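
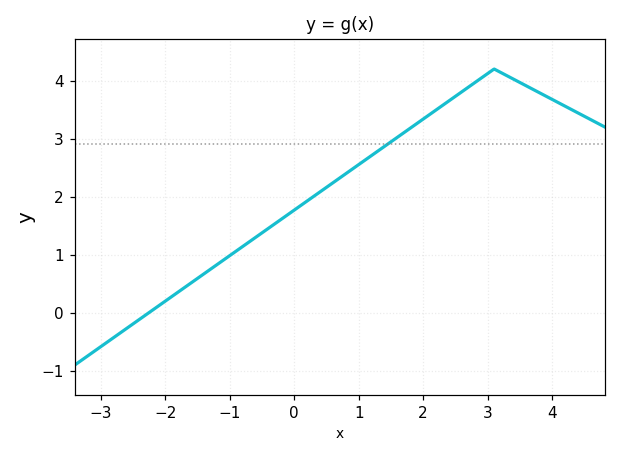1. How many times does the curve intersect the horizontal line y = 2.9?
1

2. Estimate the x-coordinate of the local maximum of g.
3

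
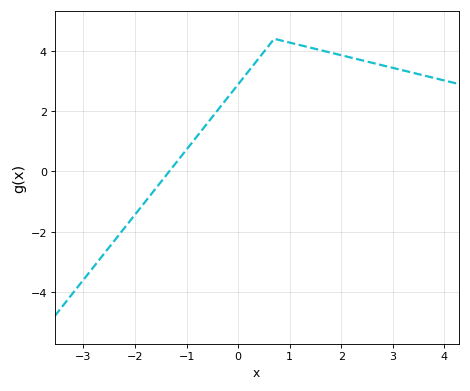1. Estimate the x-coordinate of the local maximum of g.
0.8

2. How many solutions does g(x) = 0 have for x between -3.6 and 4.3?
1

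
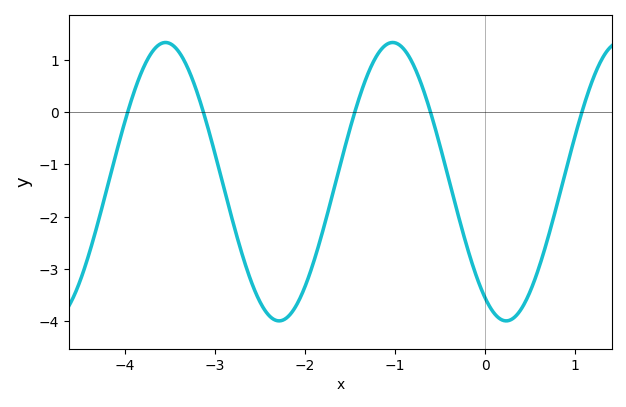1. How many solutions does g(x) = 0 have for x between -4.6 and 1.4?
5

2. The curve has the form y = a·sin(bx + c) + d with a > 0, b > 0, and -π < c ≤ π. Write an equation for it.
y = 2.66sin(2.49x - 2.15) - 1.33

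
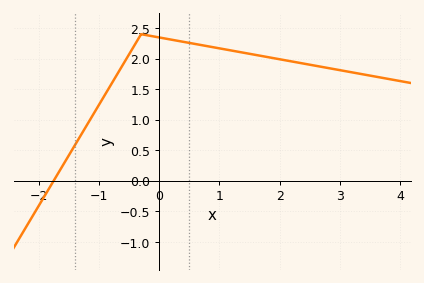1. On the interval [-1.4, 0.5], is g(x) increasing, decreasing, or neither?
neither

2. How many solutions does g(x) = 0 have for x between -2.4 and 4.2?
1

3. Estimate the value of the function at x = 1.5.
2.08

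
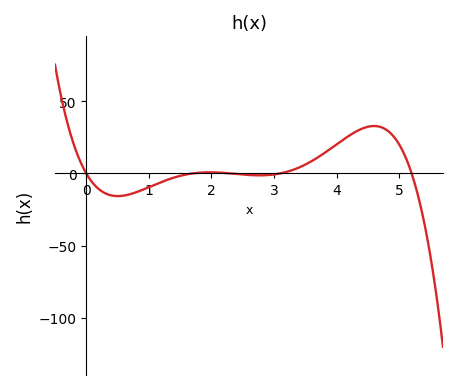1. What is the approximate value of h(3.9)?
15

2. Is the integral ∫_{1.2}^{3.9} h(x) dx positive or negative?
positive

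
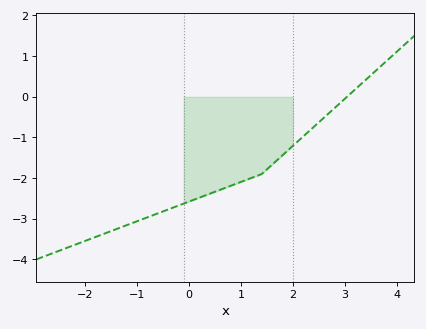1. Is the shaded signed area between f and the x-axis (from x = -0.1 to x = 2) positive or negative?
negative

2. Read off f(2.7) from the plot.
-0.4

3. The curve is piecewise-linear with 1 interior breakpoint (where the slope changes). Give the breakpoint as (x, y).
(1.4, -1.9)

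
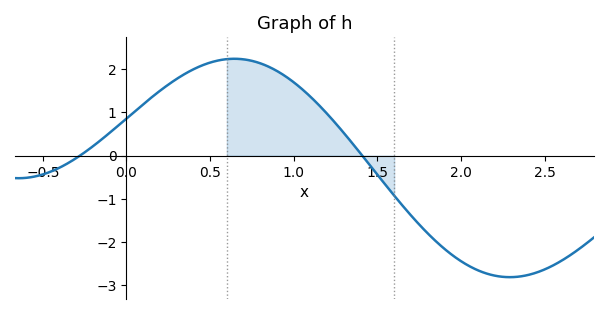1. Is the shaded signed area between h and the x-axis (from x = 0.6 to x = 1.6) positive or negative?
positive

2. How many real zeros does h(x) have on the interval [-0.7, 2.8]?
2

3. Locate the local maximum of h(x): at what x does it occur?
0.645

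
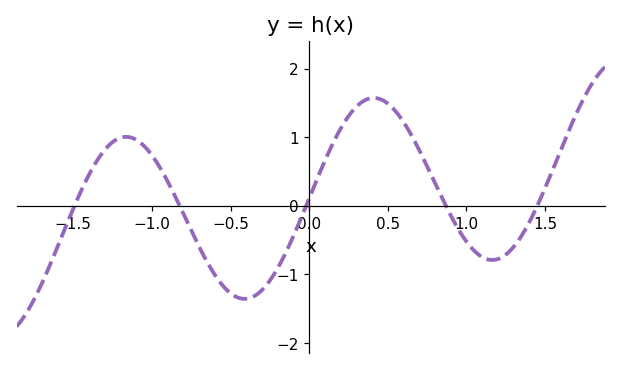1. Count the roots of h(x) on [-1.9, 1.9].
5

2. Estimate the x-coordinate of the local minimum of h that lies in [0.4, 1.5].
1.16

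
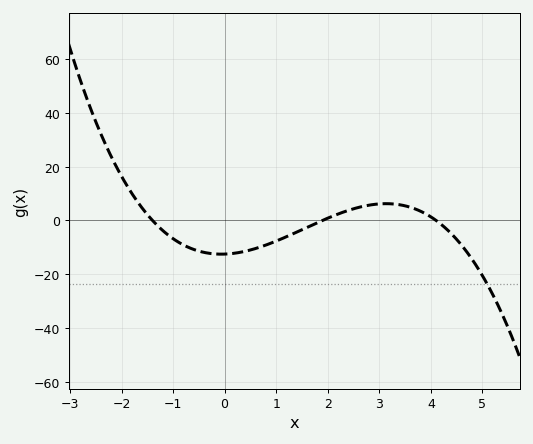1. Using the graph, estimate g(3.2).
6.19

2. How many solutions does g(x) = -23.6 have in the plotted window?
1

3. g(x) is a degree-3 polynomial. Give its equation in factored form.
y = -1.15(x + 1.4)(x - 1.9)(x - 4.1)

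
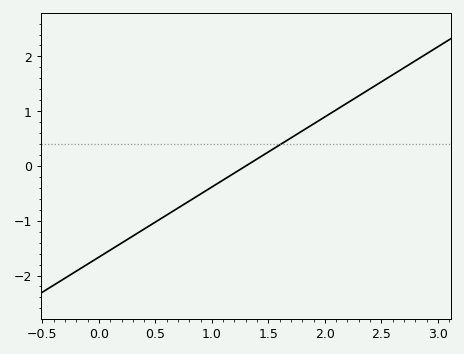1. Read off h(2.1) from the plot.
1.02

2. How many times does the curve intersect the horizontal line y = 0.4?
1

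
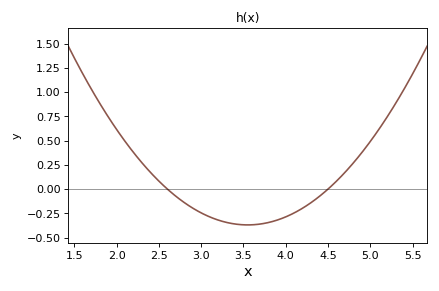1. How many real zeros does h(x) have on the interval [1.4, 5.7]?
2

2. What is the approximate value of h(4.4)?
-0.074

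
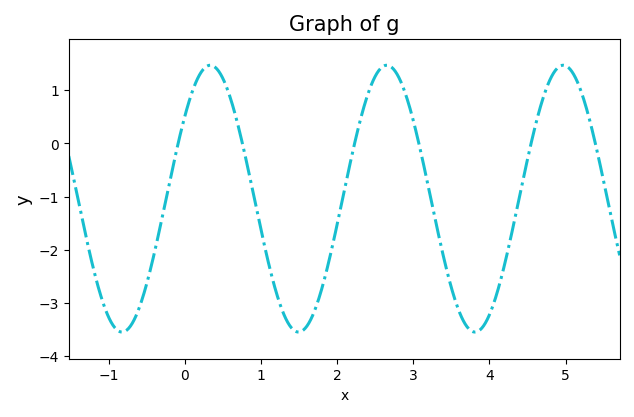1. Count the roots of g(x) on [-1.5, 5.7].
6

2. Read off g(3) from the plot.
0.4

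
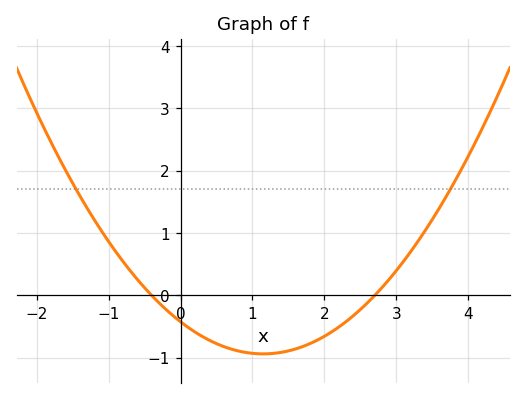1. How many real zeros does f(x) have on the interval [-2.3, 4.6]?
2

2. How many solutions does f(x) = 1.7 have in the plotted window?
2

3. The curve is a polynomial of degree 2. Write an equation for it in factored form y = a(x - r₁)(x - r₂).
y = 0.39(x + 0.4)(x - 2.7)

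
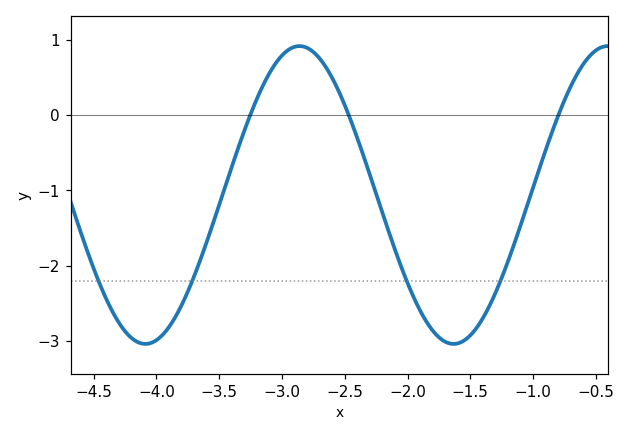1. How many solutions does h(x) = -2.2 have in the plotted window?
4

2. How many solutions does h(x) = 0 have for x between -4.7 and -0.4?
3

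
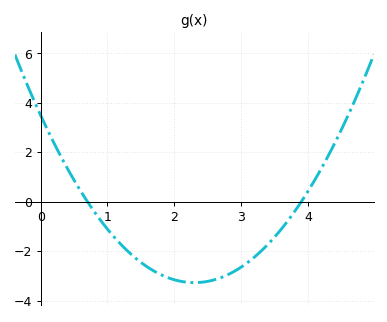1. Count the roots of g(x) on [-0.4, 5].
2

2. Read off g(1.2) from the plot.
-1.73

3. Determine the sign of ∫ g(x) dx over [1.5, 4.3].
negative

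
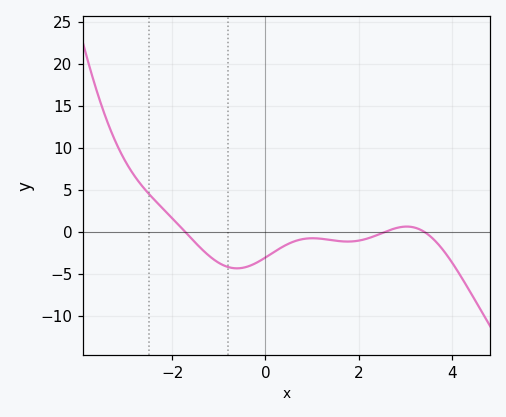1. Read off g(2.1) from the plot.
-0.954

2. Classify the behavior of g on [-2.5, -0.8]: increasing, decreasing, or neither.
decreasing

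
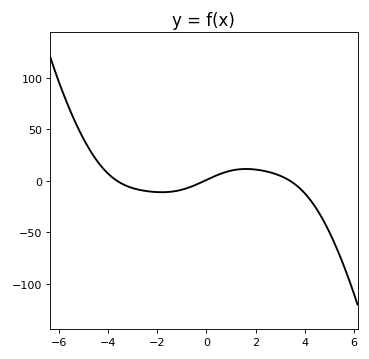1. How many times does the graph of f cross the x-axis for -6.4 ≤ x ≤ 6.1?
3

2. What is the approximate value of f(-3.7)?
1.06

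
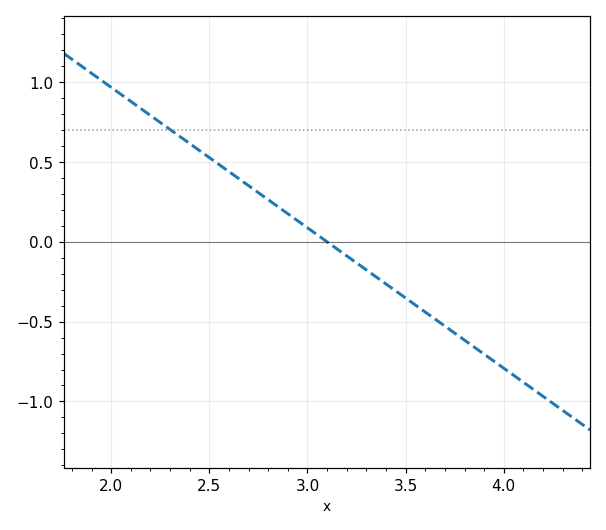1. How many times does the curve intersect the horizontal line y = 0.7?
1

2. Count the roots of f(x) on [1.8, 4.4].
1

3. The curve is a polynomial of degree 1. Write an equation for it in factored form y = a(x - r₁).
y = -0.88(x - 3.1)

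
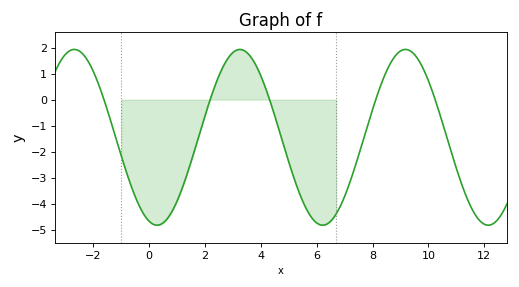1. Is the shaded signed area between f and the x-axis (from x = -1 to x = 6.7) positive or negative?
negative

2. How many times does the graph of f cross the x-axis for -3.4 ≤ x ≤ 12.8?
5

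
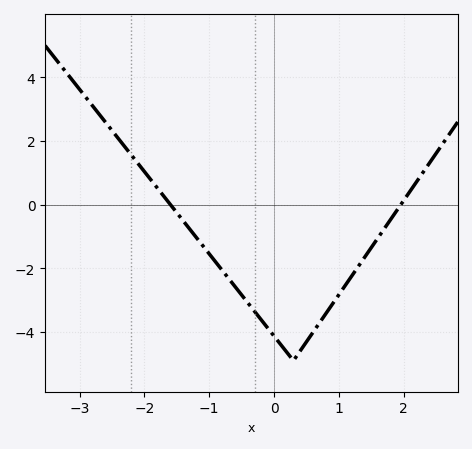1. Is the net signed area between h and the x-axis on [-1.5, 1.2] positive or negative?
negative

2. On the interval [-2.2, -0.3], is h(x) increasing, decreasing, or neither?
decreasing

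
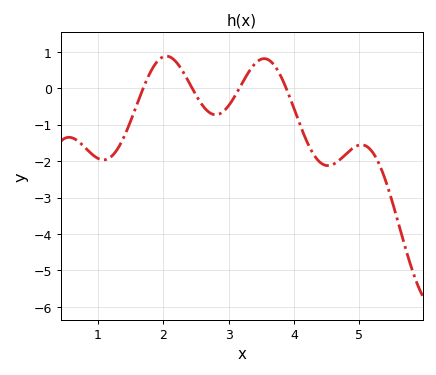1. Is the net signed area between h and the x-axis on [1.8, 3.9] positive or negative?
positive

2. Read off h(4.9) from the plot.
-1.6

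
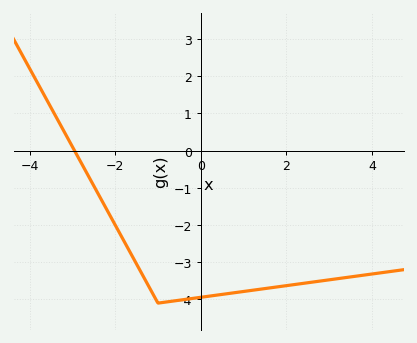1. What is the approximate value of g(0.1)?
-3.93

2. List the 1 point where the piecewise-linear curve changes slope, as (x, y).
(-1, -4.1)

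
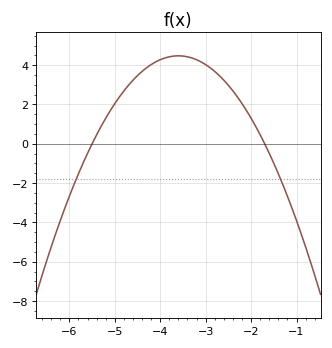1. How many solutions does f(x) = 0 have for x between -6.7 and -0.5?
2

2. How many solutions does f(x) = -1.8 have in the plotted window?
2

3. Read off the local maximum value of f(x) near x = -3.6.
4.4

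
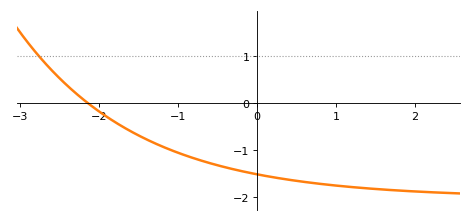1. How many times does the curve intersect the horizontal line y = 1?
1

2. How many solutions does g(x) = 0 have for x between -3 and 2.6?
1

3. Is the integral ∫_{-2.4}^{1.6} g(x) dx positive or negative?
negative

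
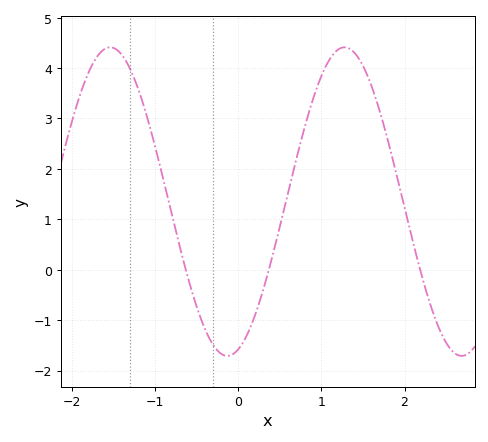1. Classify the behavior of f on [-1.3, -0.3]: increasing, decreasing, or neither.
decreasing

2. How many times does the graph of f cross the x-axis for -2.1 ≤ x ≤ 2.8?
3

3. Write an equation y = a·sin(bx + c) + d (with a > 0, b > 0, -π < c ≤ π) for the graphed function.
y = 3.06sin(2.2x - 1.3) + 1.35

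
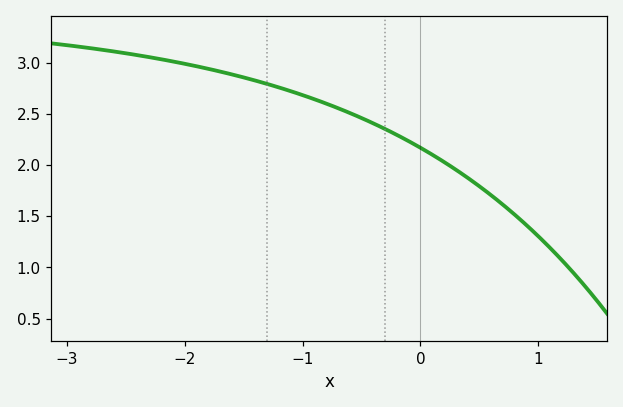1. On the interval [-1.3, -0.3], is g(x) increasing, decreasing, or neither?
decreasing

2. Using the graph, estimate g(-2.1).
3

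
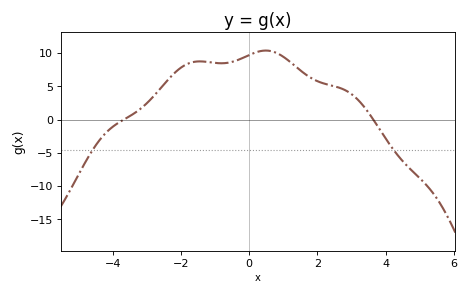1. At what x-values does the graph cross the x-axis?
-3.6, 3.6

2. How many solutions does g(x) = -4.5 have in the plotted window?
2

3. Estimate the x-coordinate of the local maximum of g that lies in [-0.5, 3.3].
0.4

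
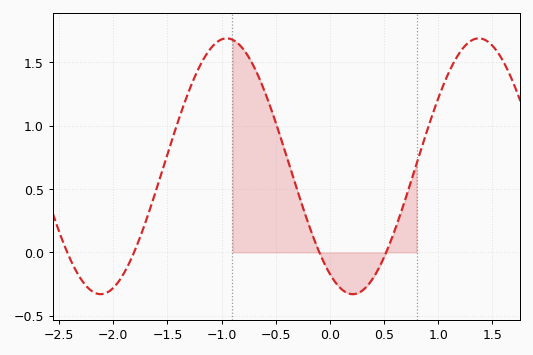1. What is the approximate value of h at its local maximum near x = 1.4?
1.7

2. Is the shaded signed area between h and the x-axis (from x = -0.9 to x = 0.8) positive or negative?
positive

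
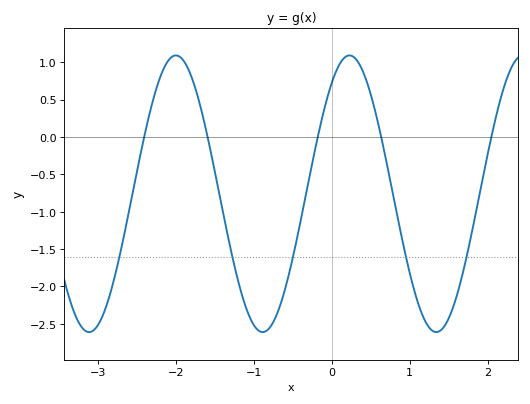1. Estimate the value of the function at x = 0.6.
0.15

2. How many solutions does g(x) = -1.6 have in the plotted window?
5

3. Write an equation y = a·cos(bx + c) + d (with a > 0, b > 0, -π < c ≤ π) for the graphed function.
y = 1.85cos(2.8x - 0.64) - 0.76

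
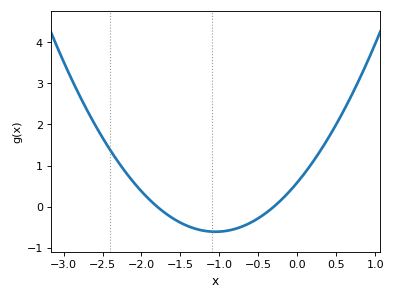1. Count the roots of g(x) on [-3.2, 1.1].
2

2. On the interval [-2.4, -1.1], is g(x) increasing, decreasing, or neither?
decreasing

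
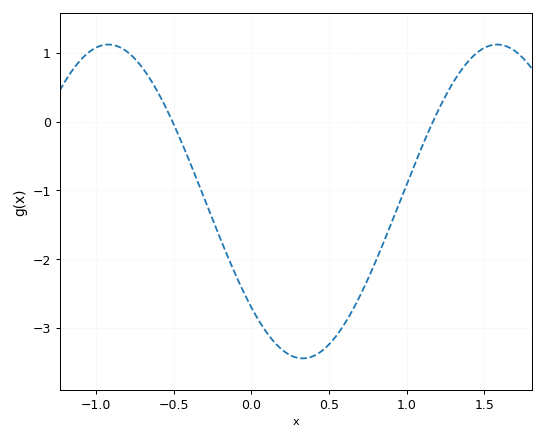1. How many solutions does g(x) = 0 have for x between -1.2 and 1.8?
2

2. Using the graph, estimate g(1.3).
0.6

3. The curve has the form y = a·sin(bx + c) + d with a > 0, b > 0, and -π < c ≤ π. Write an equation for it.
y = 2.28sin(2.5x - 2.4) - 1.16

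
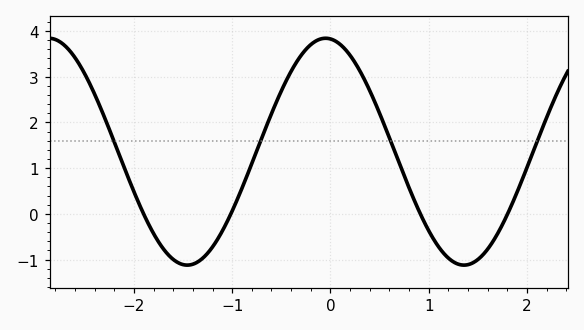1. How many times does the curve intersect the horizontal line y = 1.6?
4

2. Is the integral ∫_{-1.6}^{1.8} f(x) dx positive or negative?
positive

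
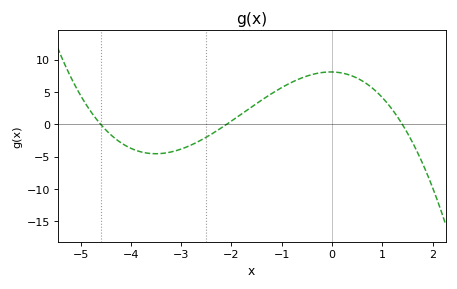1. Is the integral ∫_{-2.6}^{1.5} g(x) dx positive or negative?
positive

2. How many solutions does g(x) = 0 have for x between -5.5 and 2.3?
3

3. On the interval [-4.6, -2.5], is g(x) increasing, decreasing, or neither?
neither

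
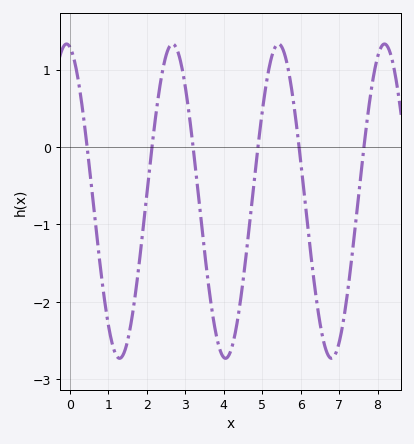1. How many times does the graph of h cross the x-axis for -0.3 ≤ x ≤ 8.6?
6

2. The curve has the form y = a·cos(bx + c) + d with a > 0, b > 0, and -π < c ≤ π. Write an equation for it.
y = 2.03cos(2.3x + 0.2) - 0.7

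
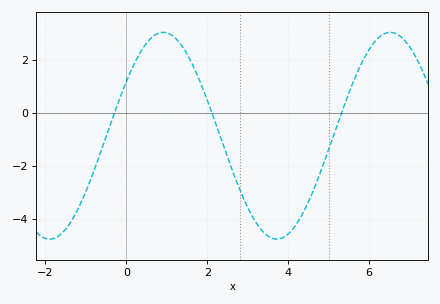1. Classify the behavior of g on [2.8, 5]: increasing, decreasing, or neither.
neither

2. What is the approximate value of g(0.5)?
2.63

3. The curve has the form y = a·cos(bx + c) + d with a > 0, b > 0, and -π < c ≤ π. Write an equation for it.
y = 3.89cos(1.12x - 1.02) - 0.86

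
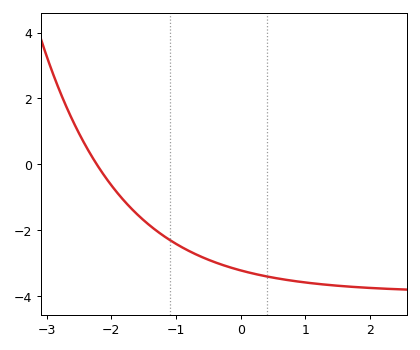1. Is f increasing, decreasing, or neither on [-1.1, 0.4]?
decreasing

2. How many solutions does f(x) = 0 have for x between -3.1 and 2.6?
1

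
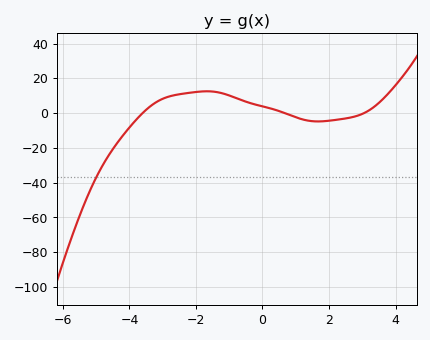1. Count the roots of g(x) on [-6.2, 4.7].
3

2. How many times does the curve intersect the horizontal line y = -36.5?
1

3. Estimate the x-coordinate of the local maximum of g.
-1.6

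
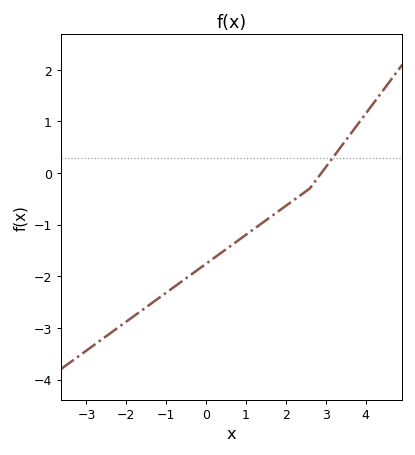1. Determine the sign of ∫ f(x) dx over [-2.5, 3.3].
negative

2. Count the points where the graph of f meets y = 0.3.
1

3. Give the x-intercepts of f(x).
2.89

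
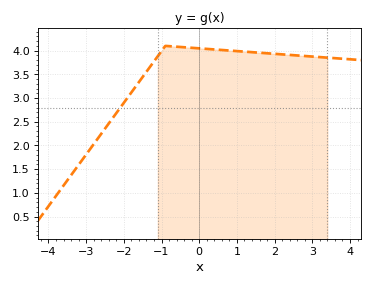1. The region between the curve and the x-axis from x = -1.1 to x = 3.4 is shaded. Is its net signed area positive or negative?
positive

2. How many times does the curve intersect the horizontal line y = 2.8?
1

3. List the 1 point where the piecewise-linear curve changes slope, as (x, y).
(-0.9, 4.1)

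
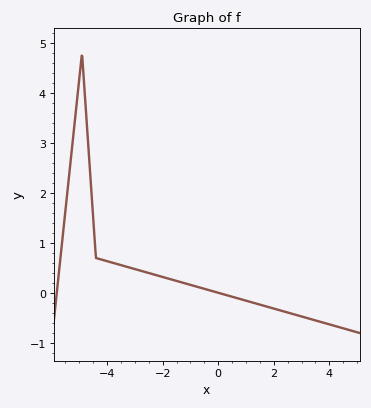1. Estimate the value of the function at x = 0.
0.005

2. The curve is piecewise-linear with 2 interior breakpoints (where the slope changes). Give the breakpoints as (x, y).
(-4.9, 4.8); (-4.4, 0.7)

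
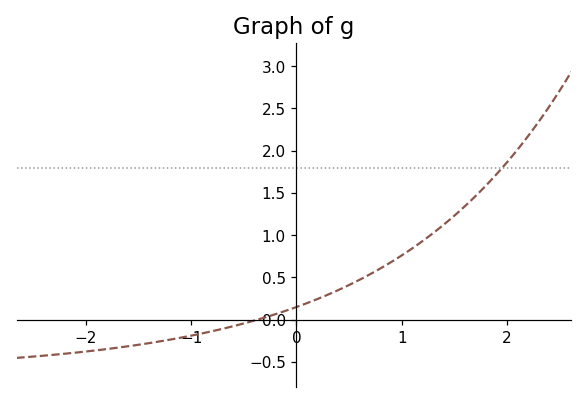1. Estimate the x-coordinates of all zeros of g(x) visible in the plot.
-0.373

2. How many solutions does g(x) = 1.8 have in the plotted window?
1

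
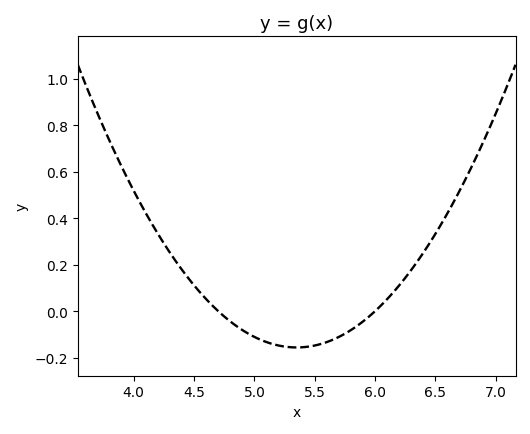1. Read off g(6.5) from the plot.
0.34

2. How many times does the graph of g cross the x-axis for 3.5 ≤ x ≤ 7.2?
2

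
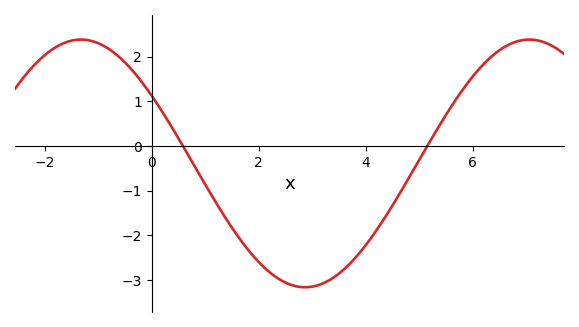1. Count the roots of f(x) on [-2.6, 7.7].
2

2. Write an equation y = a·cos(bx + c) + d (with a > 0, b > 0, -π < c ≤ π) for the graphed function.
y = 2.77cos(0.75x + 0.99) - 0.39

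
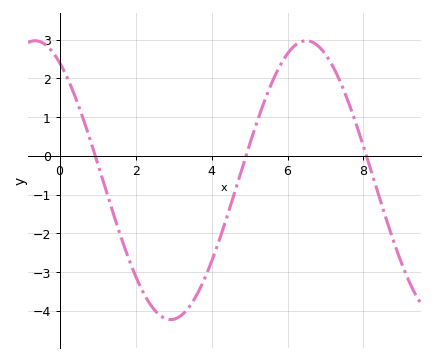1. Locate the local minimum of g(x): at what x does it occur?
2.92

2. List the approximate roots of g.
0.938, 4.91, 8.08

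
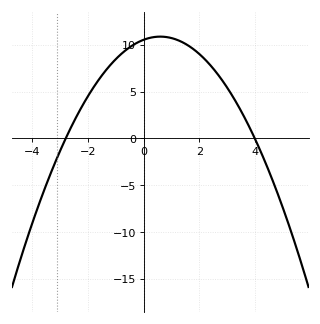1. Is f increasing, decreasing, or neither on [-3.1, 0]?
increasing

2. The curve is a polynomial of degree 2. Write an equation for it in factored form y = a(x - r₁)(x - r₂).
y = -0.94(x + 2.8)(x - 4)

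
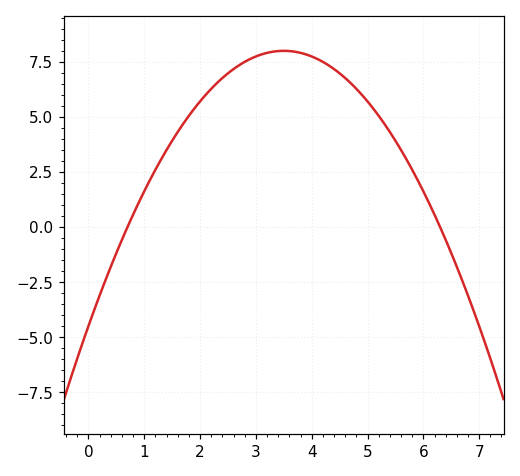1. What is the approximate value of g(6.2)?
0.6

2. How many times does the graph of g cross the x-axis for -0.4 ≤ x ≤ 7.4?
2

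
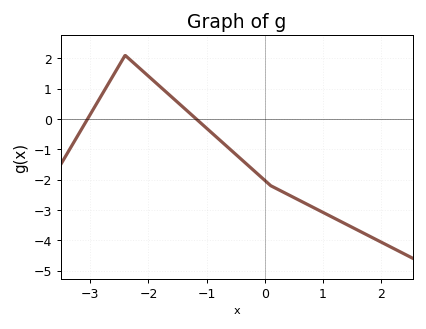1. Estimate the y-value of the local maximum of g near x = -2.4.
2.1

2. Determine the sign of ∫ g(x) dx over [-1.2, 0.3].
negative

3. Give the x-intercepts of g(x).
-3.04, -1.18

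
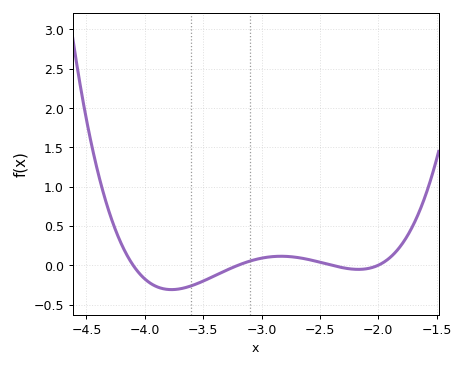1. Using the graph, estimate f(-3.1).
0.052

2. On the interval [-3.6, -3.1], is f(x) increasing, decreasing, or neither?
increasing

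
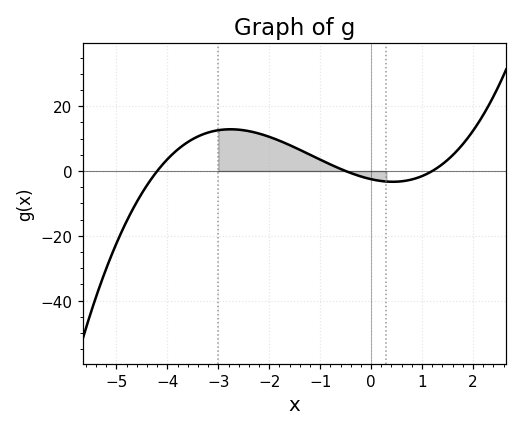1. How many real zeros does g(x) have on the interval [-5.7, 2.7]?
3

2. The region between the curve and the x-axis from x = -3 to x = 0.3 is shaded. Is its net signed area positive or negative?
positive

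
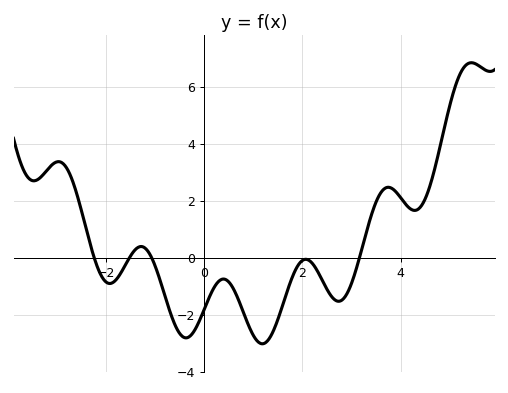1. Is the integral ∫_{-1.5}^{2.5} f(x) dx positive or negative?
negative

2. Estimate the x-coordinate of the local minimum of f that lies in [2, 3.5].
2.74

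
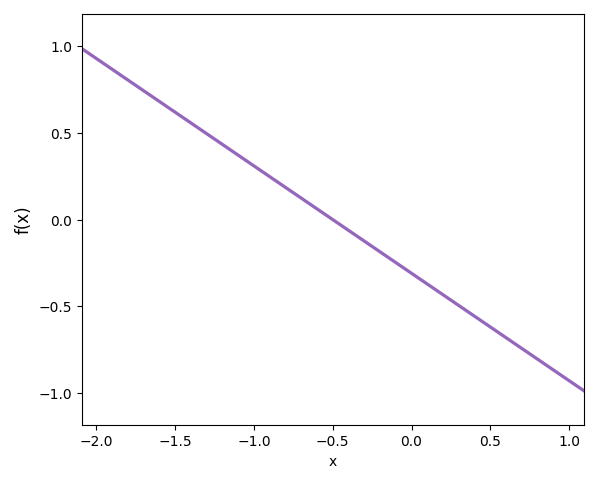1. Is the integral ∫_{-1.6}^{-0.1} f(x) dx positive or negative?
positive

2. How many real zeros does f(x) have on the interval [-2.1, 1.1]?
1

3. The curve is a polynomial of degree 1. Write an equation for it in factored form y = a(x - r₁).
y = -0.62(x + 0.5)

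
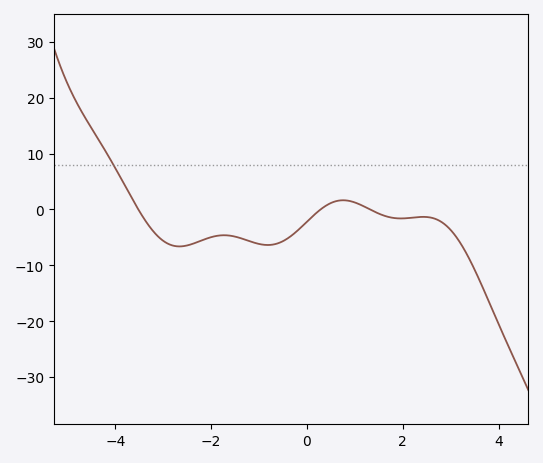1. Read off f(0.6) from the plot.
1.47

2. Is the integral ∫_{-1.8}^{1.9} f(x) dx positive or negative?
negative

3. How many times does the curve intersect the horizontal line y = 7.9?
1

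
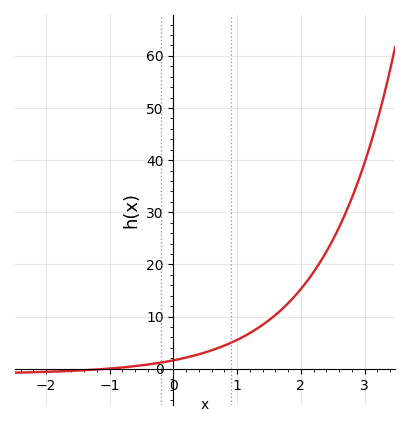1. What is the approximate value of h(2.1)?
17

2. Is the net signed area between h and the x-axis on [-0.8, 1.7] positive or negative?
positive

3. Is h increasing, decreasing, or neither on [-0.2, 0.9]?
increasing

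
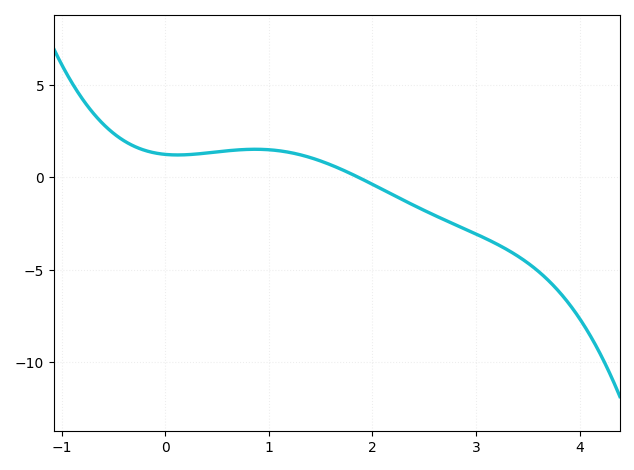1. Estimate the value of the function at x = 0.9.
1.5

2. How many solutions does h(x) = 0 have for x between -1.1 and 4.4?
1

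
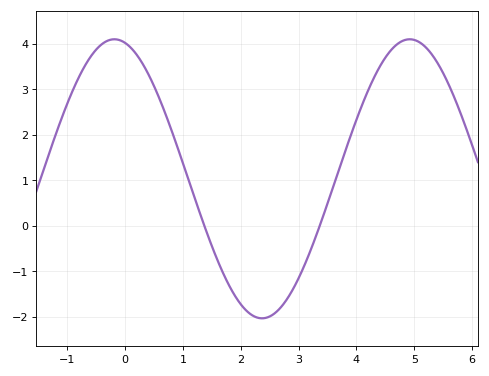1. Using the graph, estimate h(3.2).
-0.563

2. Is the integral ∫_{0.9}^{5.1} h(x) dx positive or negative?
positive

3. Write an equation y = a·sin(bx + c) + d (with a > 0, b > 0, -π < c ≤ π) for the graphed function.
y = 3.07sin(1.23x + 1.8) + 1.03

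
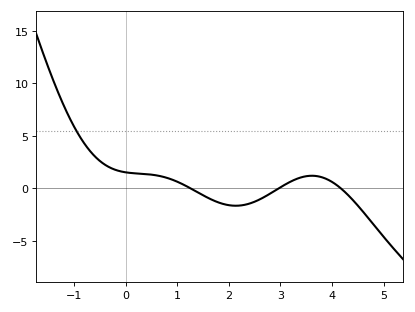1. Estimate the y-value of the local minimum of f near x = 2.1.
-1.66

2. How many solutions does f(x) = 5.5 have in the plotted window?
1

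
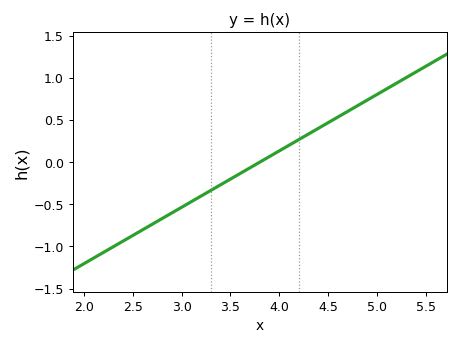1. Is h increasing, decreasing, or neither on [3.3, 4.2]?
increasing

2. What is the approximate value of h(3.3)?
-0.35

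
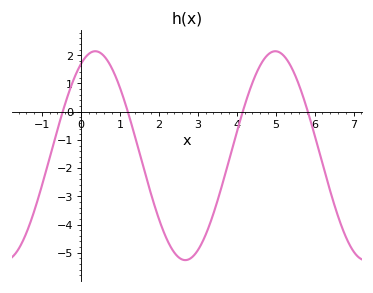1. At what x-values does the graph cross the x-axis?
-0.4, 1.2, 4.2, 5.8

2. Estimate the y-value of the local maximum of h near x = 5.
2.1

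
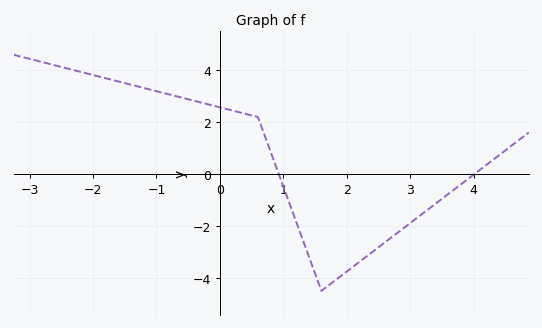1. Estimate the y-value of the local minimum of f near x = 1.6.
-4.4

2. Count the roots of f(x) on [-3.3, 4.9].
2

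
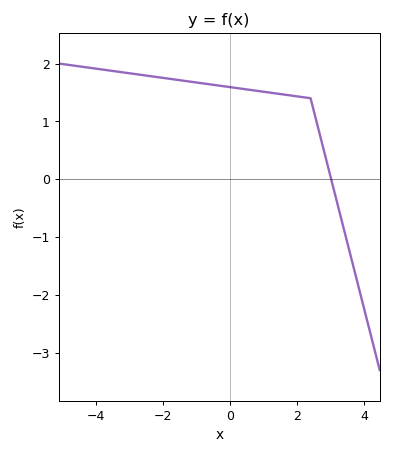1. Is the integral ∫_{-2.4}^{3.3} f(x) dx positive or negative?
positive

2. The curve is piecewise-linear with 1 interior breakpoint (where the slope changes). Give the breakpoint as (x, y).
(2.4, 1.4)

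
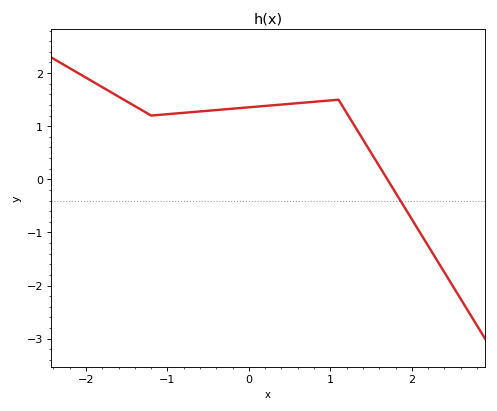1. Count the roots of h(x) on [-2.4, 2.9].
1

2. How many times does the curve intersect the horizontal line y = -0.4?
1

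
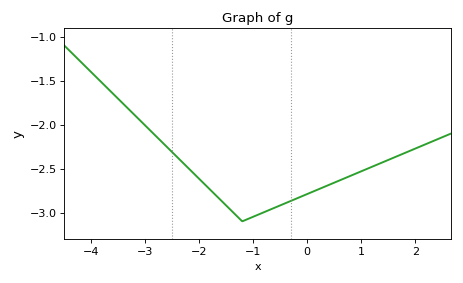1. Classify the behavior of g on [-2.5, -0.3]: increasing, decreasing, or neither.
neither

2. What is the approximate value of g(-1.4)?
-3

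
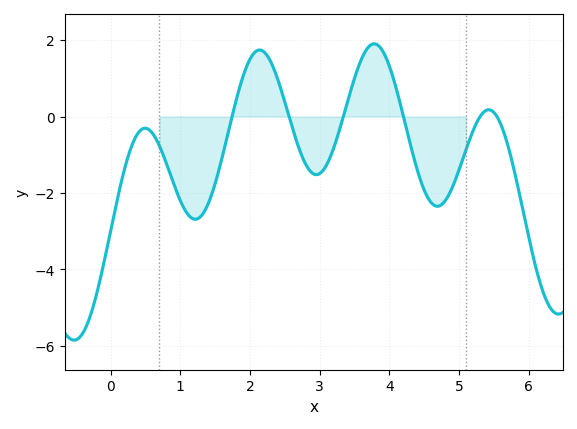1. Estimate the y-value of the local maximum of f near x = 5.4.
0.176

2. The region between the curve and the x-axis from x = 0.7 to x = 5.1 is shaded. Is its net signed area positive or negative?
negative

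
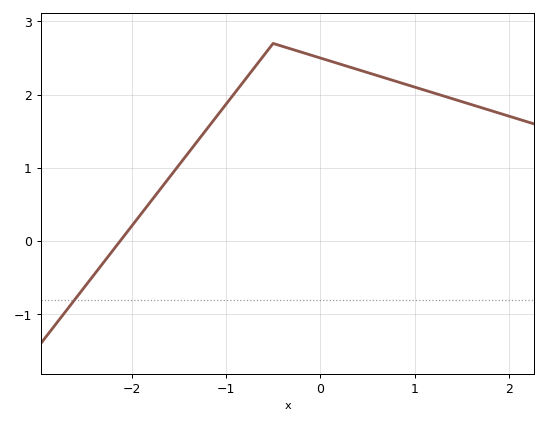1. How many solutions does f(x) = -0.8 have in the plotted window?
1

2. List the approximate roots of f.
-2.12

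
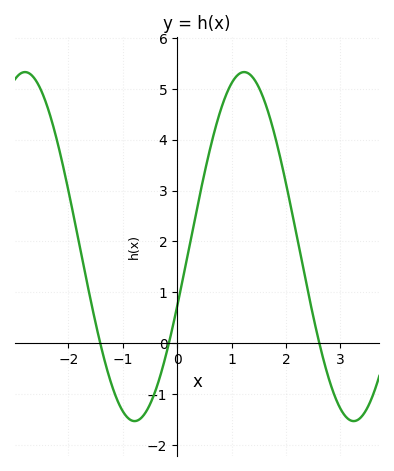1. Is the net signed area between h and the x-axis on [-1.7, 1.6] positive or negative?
positive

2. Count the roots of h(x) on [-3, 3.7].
3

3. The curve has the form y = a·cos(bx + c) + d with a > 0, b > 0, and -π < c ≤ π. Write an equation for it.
y = 3.43cos(1.56x - 1.92) + 1.9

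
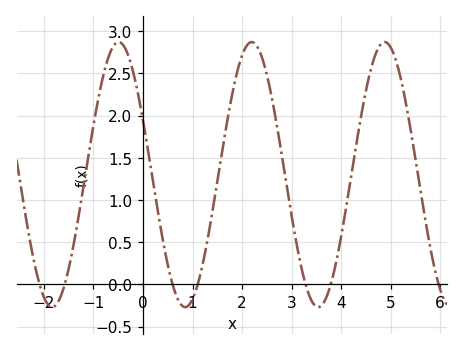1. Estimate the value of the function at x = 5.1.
2.66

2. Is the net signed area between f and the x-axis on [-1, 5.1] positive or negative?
positive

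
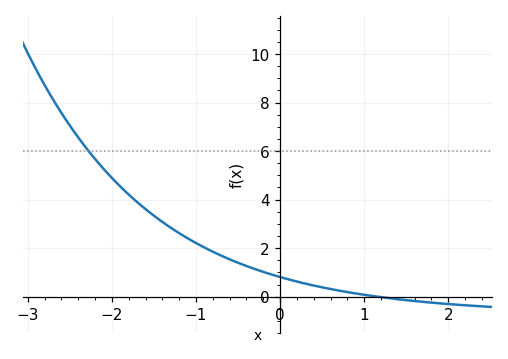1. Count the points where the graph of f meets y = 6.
1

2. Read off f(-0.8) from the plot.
1.85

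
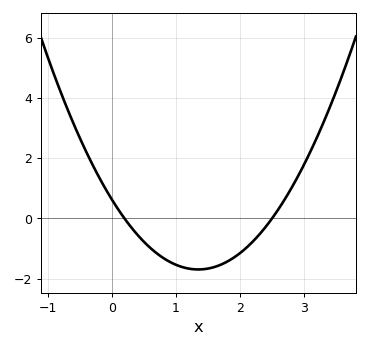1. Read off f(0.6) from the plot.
-1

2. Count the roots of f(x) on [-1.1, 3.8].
2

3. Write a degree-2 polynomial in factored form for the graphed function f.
y = 1.28(x - 0.2)(x - 2.5)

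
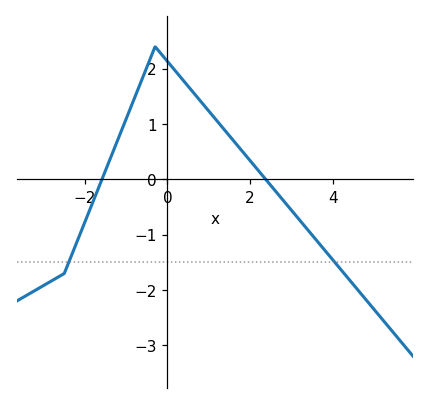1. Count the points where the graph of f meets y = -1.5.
2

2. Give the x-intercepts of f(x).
-1.59, 2.38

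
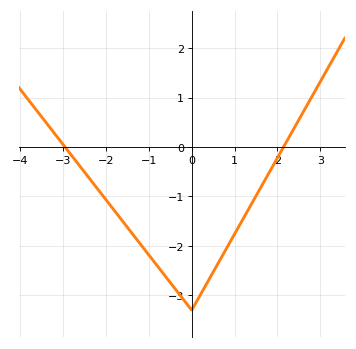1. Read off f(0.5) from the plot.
-2.53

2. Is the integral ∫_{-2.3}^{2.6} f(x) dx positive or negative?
negative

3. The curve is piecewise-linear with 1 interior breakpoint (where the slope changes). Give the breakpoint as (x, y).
(0, -3.3)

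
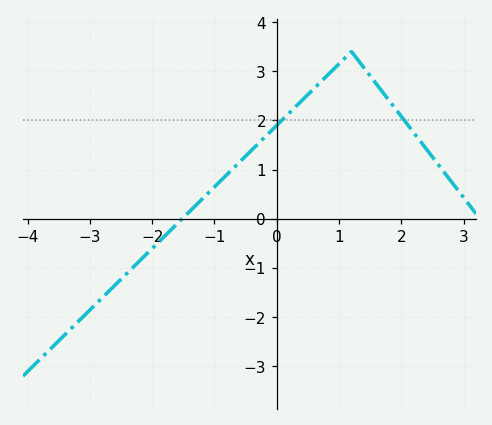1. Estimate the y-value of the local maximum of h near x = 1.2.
3.4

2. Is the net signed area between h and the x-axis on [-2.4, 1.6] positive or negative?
positive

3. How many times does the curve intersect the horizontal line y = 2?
2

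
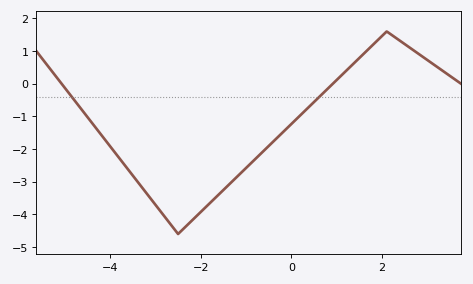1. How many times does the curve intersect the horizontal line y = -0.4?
2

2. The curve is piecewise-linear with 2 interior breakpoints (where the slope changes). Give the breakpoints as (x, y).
(-2.5, -4.6); (2.1, 1.6)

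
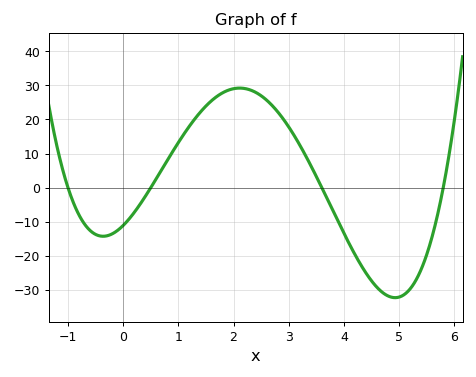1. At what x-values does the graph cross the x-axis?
-1, 0.6, 3.6, 5.8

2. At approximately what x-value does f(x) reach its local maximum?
2.2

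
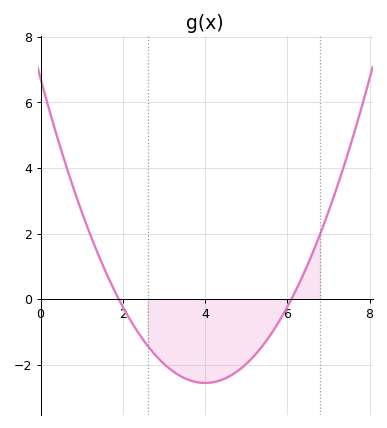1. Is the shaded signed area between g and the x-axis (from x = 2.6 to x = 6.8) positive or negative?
negative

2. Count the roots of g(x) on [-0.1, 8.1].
2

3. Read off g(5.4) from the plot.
-1.42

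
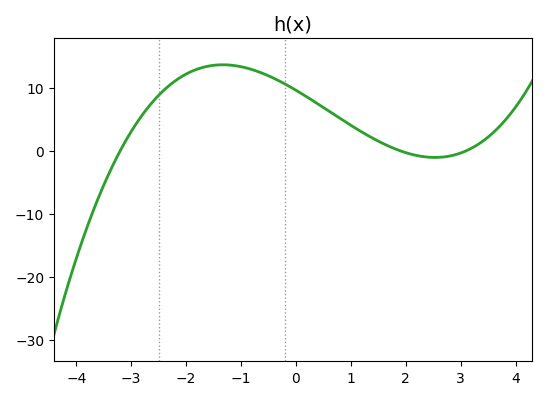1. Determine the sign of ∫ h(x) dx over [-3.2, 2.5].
positive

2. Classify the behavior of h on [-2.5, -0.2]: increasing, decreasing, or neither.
neither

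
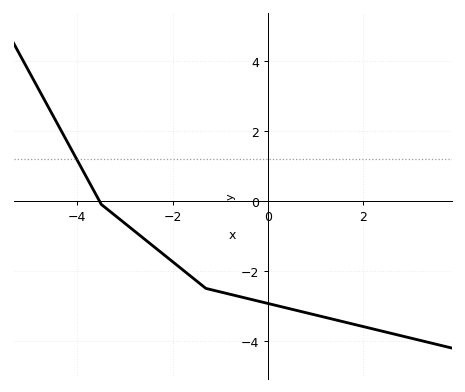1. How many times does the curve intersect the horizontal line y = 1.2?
1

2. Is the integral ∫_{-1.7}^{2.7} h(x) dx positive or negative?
negative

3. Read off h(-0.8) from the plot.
-2.6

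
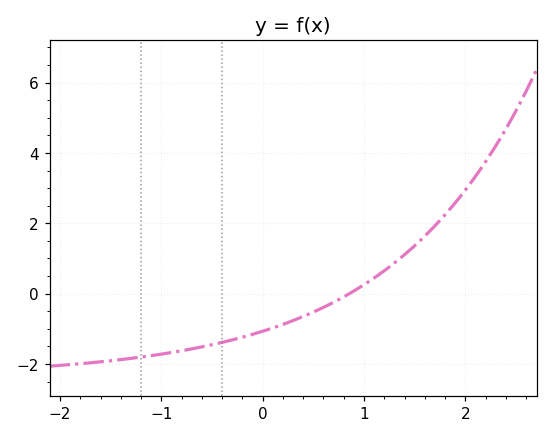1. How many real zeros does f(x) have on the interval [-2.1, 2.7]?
1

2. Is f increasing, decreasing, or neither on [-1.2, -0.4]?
increasing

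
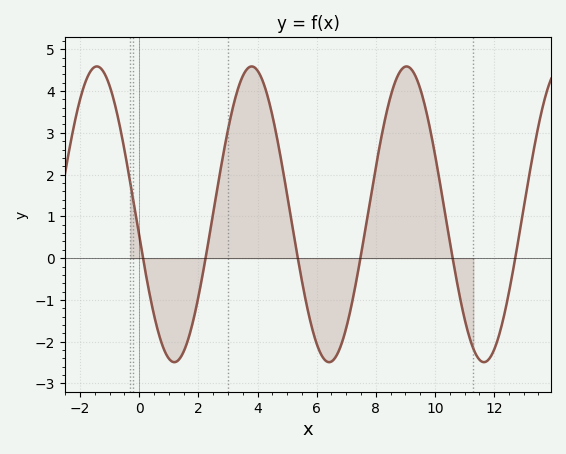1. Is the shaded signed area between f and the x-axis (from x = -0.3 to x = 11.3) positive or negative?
positive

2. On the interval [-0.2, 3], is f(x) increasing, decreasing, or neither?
neither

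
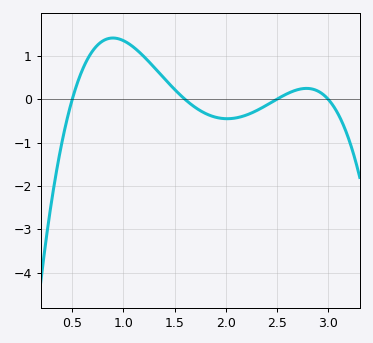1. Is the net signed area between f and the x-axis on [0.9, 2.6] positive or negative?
positive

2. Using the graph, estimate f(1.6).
0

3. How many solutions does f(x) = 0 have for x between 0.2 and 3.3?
4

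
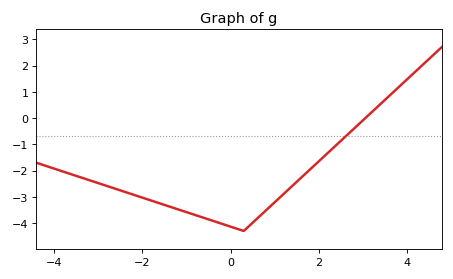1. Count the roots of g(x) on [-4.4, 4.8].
1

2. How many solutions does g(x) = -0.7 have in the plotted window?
1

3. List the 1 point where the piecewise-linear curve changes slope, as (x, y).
(0.3, -4.3)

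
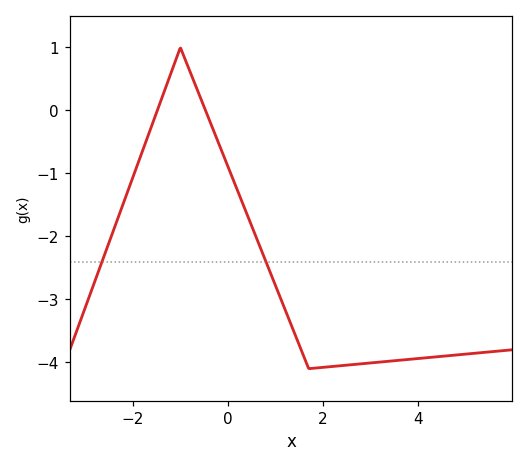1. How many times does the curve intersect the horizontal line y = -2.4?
2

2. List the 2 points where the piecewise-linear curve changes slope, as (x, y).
(-1, 1); (1.7, -4.1)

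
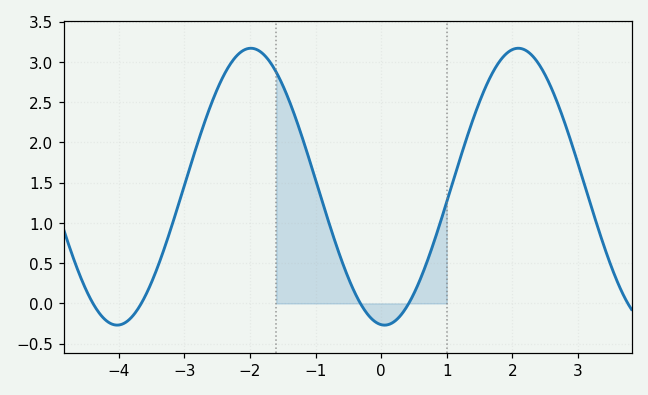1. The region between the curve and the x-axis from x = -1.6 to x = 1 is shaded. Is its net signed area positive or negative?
positive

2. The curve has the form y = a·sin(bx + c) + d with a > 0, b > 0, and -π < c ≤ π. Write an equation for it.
y = 1.72sin(1.54x - 1.65) + 1.45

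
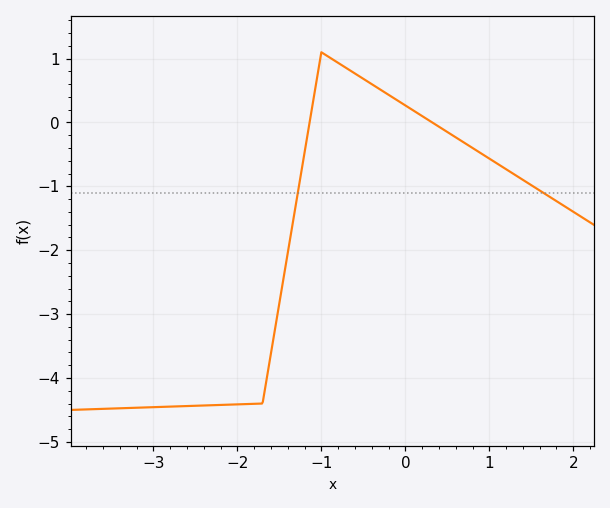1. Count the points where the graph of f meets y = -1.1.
2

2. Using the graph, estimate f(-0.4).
0.6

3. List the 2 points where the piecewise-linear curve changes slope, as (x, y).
(-1.7, -4.4); (-1, 1.1)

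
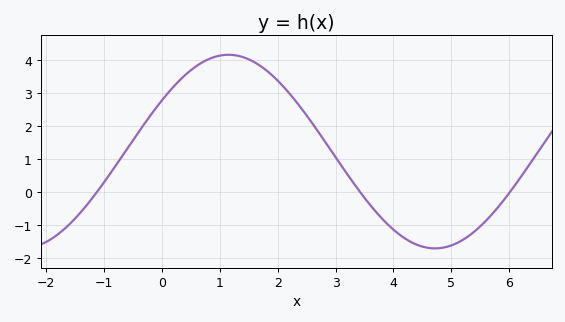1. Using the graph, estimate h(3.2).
0.5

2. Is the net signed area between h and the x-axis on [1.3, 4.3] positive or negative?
positive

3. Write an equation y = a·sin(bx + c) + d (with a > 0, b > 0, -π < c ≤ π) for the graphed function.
y = 2.93sin(0.88x + 0.56) + 1.23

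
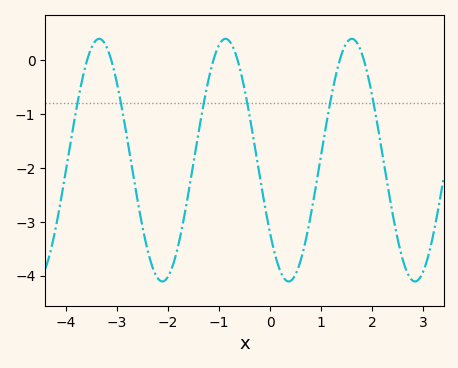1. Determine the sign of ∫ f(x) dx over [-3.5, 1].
negative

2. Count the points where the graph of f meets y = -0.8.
6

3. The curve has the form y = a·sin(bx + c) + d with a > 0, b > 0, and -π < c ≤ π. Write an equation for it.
y = 2.25sin(2.54x - 2.49) - 1.86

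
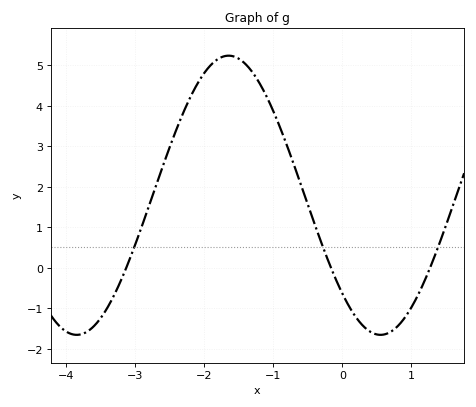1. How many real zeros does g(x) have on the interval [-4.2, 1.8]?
3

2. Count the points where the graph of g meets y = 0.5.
3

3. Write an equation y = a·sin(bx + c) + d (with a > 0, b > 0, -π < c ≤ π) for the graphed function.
y = 3.45sin(1.4x - 2.4) + 1.79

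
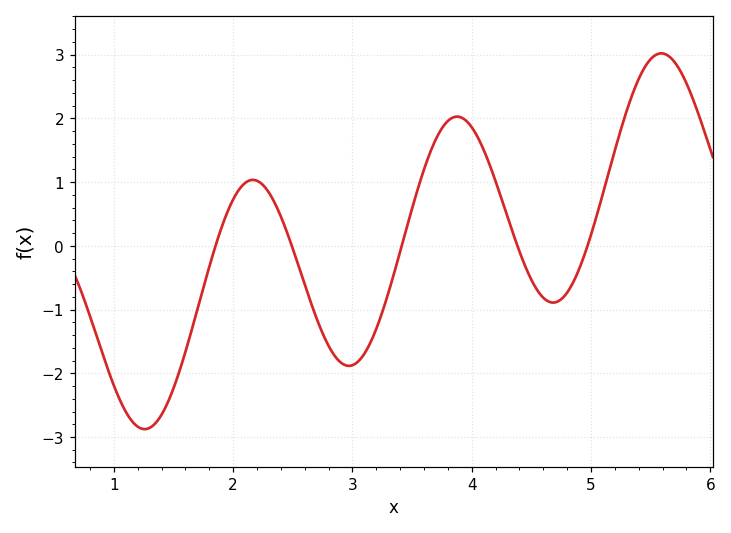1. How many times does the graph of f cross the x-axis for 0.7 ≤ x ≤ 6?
5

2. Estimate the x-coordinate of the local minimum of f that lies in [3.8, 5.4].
4.7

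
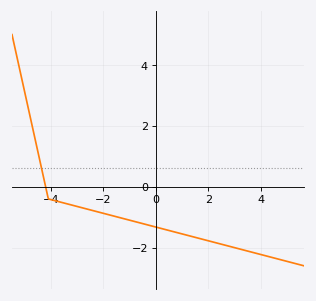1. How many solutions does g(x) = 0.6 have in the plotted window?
1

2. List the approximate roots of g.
-4.2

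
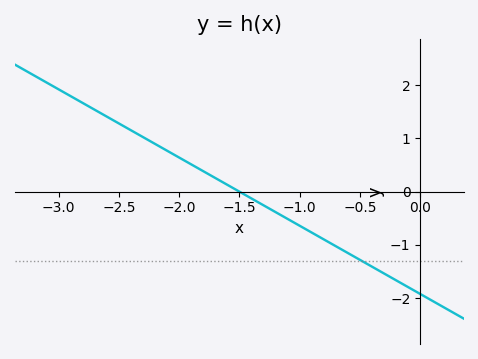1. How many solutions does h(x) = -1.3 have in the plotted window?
1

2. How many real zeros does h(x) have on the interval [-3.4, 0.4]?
1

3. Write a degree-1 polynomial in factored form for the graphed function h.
y = -1.28(x + 1.5)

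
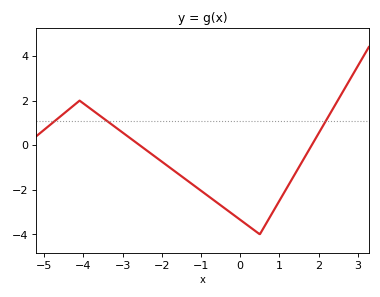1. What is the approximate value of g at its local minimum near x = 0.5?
-4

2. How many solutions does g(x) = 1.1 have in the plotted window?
3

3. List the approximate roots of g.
-2.57, 1.82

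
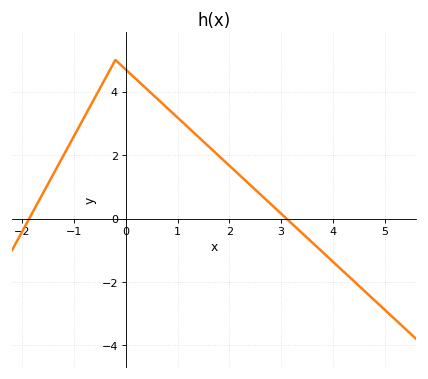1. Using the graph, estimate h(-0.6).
3.8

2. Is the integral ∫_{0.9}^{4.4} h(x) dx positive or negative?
positive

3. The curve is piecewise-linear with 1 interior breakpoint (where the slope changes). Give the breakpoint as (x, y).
(-0.2, 5)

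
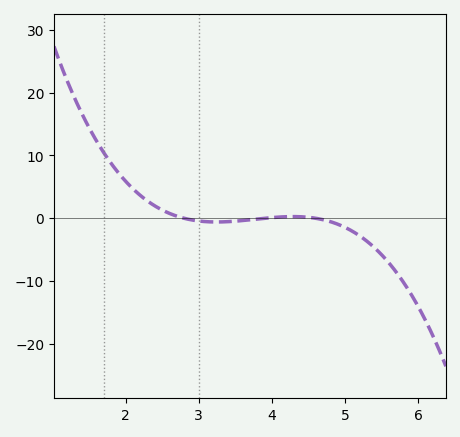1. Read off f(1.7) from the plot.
10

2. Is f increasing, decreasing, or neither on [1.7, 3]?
decreasing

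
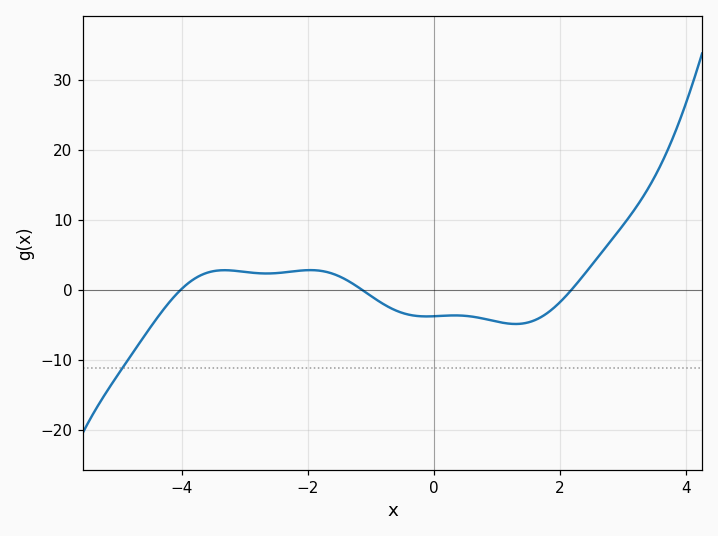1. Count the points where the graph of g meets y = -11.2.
1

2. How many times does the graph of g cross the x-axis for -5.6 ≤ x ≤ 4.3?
3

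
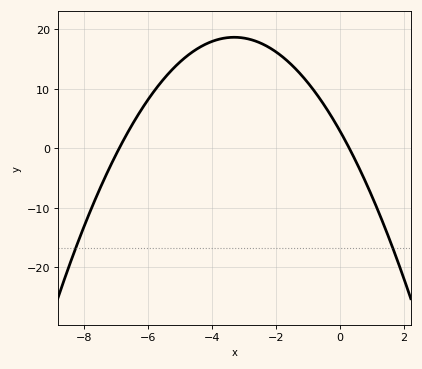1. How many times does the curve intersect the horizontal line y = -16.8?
2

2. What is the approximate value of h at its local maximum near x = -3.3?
19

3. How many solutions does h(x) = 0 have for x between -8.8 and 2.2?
2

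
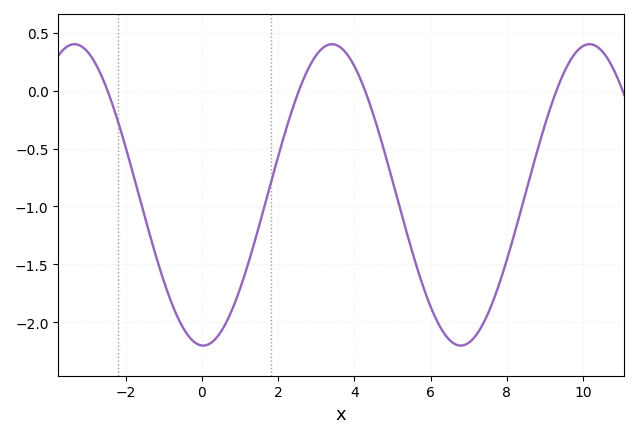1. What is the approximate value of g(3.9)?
0.268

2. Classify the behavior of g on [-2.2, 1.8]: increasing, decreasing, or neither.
neither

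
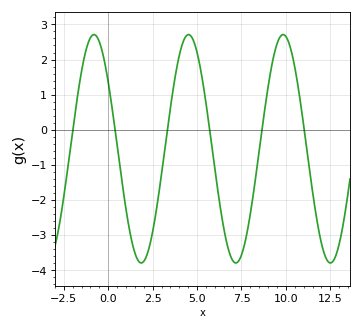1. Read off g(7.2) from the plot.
-3.79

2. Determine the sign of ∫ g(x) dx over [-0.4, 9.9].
negative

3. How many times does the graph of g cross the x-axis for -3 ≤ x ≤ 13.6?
6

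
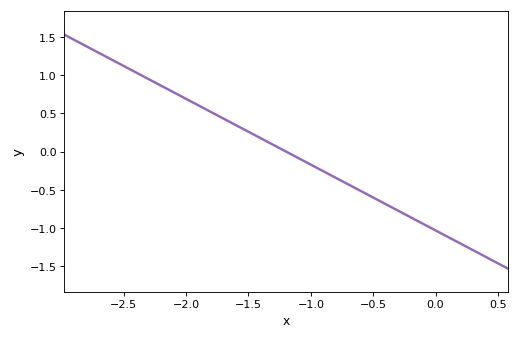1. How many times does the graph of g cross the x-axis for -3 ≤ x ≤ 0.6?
1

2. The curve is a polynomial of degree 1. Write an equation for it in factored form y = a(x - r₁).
y = -0.86(x + 1.2)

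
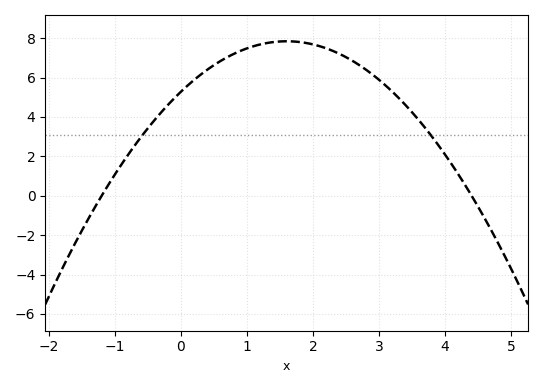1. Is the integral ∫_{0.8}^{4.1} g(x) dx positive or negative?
positive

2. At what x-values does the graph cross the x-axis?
-1.2, 4.4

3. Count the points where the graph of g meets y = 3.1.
2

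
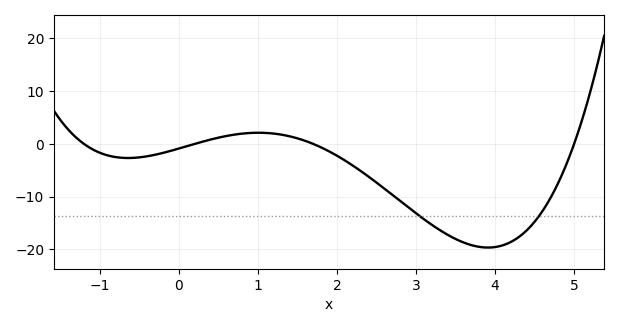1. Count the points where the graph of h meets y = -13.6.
2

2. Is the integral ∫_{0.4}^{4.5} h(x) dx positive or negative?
negative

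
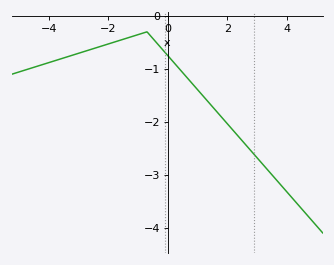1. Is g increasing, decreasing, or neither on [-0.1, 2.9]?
decreasing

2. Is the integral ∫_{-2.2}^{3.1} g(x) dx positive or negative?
negative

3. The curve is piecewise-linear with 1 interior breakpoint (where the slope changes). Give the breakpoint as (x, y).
(-0.7, -0.3)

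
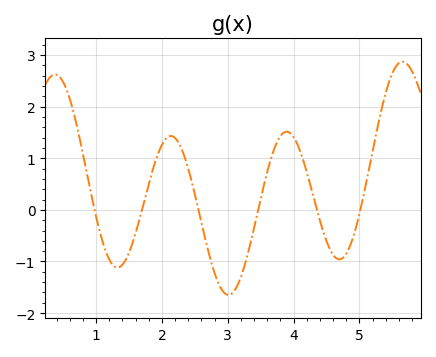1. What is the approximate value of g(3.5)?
0.212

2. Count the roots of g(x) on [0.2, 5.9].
6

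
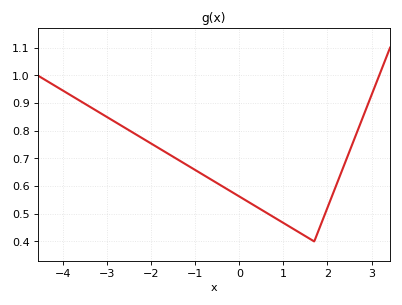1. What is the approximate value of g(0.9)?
0.477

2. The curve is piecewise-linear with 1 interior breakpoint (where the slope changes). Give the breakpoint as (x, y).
(1.7, 0.4)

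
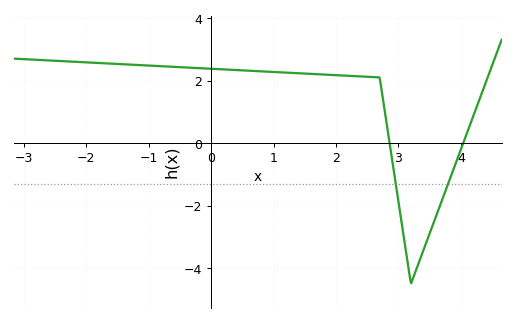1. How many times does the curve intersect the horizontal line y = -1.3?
2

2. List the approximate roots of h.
2.8, 4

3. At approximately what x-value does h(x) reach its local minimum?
3.2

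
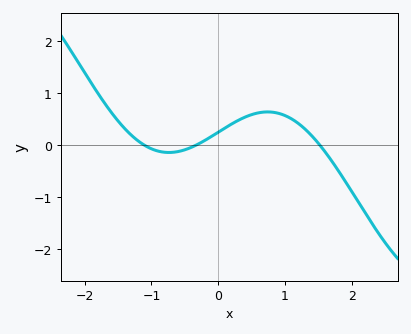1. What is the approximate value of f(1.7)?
-0.309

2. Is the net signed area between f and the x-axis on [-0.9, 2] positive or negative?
positive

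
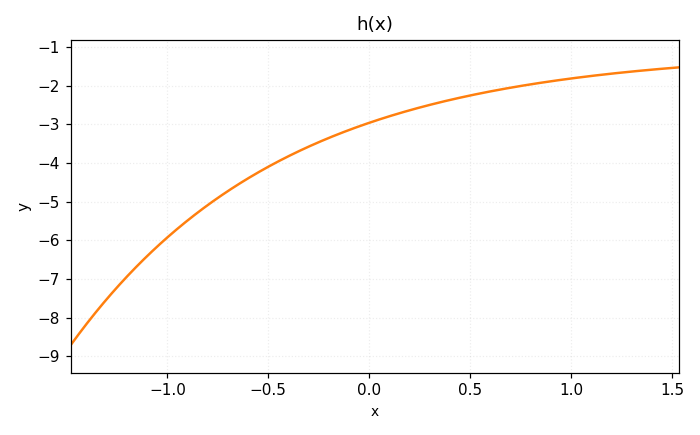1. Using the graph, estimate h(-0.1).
-3.15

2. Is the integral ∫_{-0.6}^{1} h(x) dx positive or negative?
negative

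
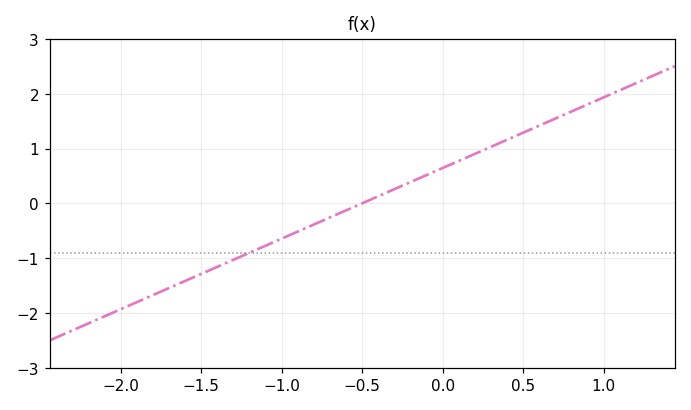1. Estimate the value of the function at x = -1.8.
-1.68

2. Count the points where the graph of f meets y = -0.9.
1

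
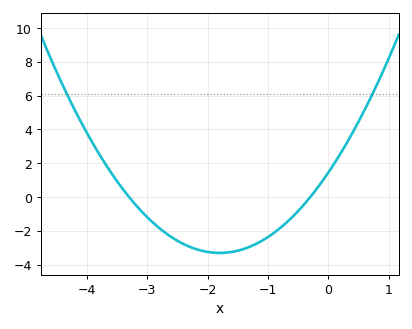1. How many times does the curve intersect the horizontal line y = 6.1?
2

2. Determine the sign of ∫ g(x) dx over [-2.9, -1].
negative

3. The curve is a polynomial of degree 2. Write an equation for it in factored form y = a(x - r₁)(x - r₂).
y = 1.47(x + 3.3)(x + 0.3)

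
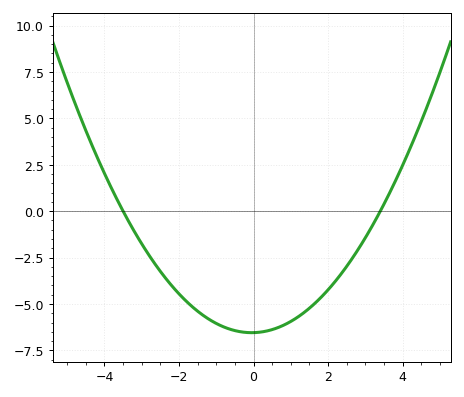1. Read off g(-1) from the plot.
-6.05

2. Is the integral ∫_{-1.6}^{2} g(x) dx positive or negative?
negative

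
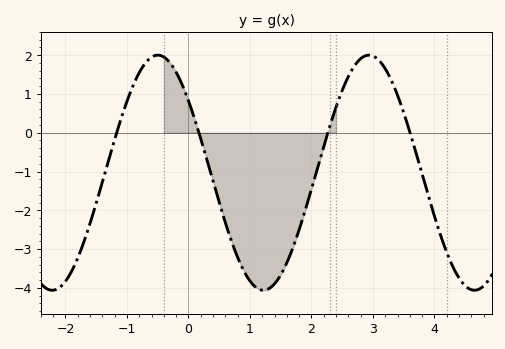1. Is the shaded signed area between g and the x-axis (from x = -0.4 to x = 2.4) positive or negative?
negative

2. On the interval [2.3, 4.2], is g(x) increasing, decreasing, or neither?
neither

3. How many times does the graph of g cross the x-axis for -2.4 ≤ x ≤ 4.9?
4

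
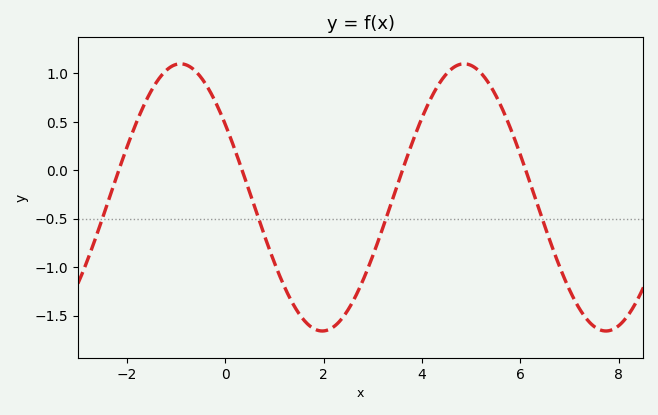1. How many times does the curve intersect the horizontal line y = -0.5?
4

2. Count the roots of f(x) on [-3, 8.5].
4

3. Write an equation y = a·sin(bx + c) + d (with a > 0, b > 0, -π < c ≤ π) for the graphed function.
y = 1.38sin(1.09x + 2.56) - 0.28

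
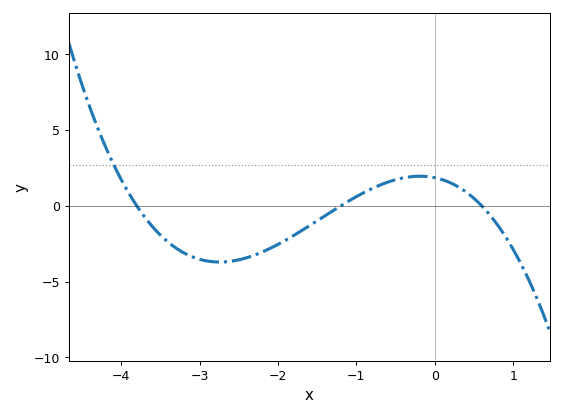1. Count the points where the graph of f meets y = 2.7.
1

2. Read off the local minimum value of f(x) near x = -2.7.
-3.71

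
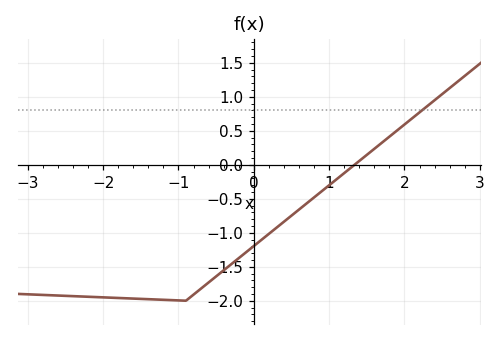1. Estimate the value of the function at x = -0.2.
-1.37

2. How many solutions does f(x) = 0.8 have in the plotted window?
1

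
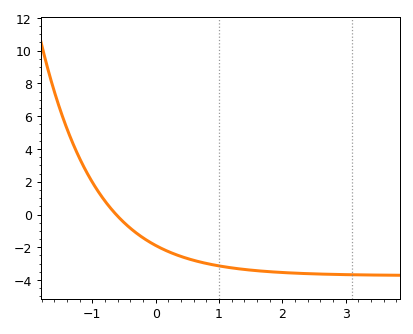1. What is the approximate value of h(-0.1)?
-1.67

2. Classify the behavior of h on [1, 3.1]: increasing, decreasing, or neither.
decreasing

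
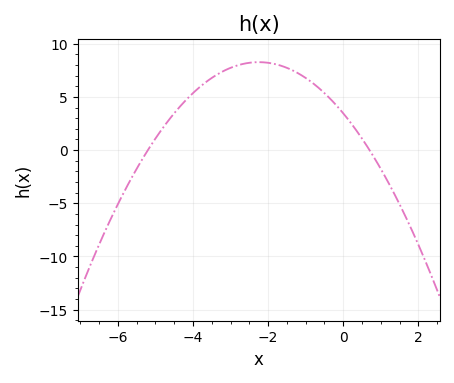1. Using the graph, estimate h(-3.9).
5.68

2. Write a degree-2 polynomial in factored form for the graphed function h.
y = -0.95(x + 5.2)(x - 0.7)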